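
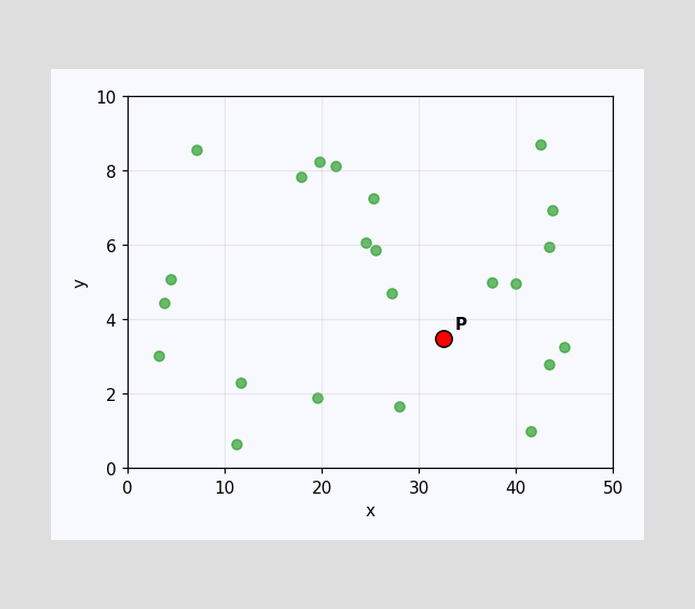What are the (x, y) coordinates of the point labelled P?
Following the gridlines from P to each axis, P sits at (32.5, 3.5).

(32.5, 3.5)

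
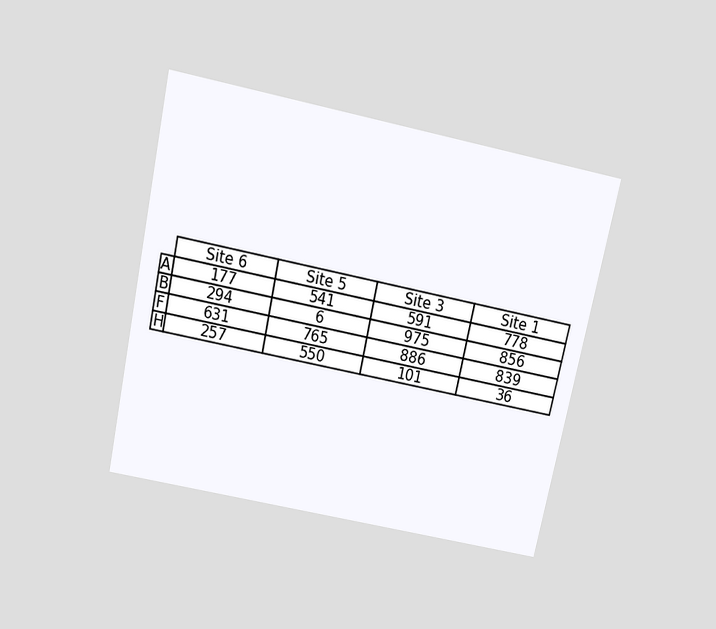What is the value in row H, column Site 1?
The chart is tilted about 12° clockwise and viewed slightly from above. The (H, Site 1) cell reads 36.

36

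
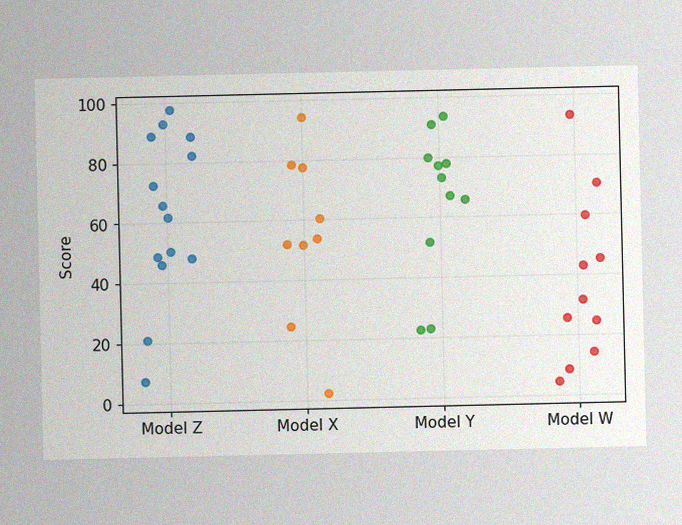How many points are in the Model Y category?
11

The image has some photo noise and uneven lighting. Counting the markers in the Model Y column gives 11.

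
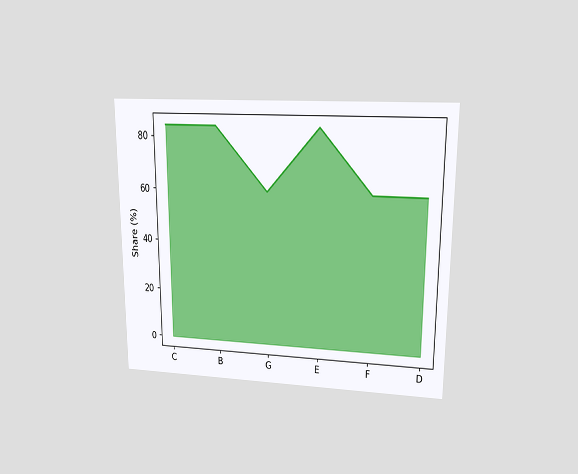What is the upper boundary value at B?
84%

The chart is viewed at a slight angle. At B the upper boundary is at 84%.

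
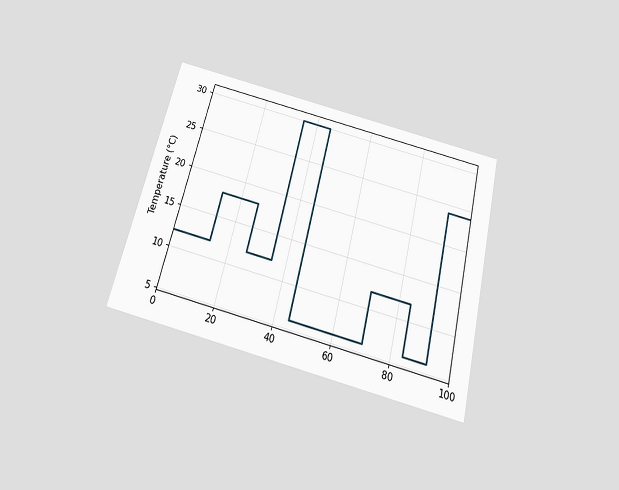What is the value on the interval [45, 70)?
6°C

The chart is tilted about 14° clockwise and viewed slightly from below. On [45, 70) the step sits at 6°C.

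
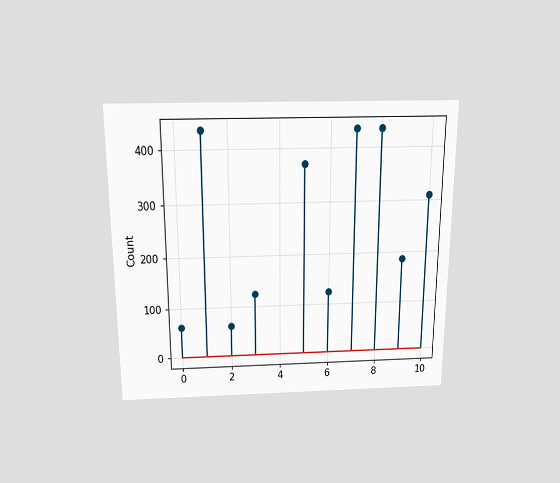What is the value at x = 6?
The chart is viewed slightly from above. The stem at x=6 reaches 124.

124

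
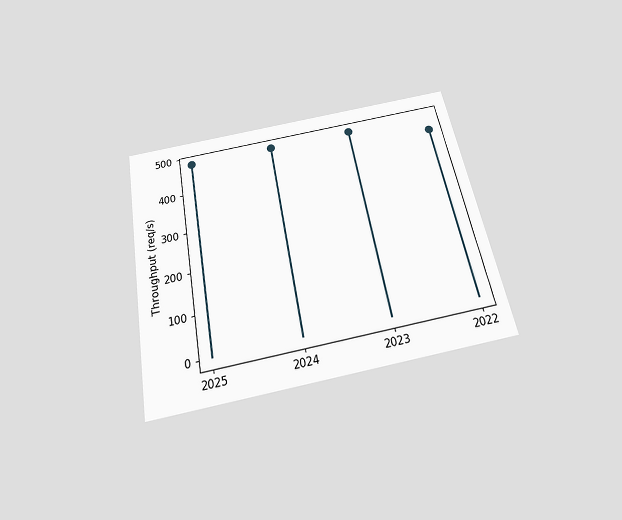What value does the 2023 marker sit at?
The chart is tilted about 11° counter-clockwise and viewed slightly from below. The 2023 marker sits at 480req/s.

480req/s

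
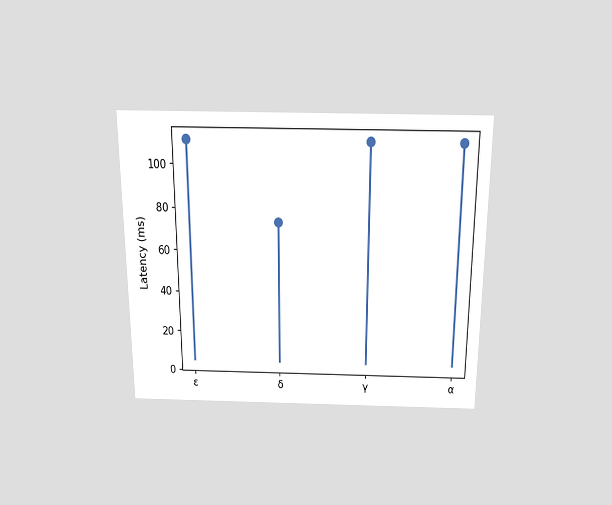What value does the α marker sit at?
The chart is viewed slightly from above. The α marker sits at 111ms.

111ms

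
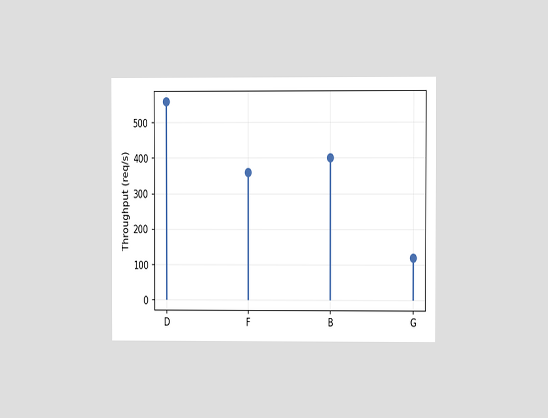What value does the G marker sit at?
The chart is viewed at a slight angle. The G marker sits at 120req/s.

120req/s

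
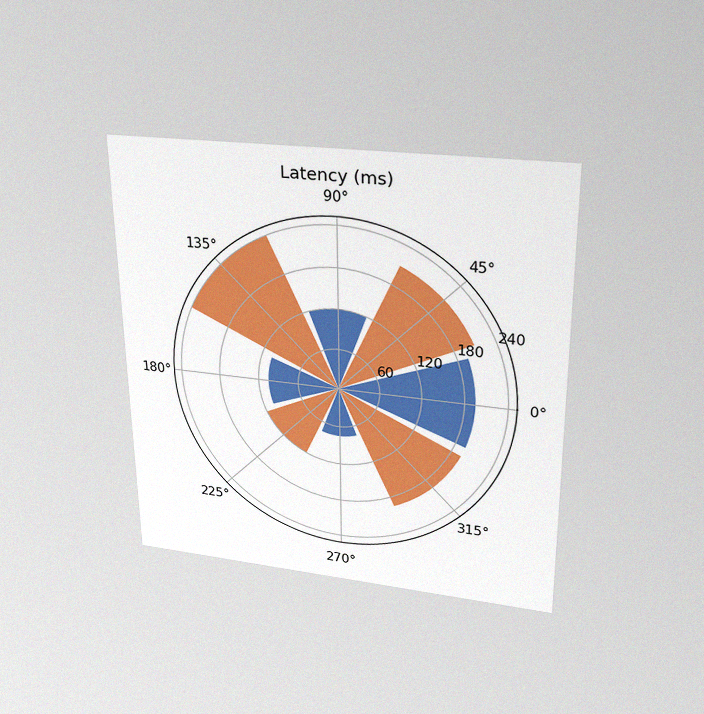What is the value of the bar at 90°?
The chart is viewed slightly from above, with some photo noise. The bar at 90° reaches 120ms on the radial axis.

120ms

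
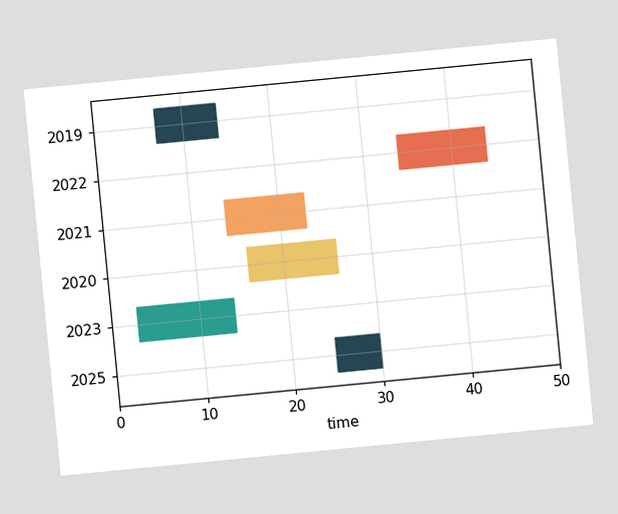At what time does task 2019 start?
The chart is tilted about 5° counter-clockwise. The 2019 bar begins at t=7.

7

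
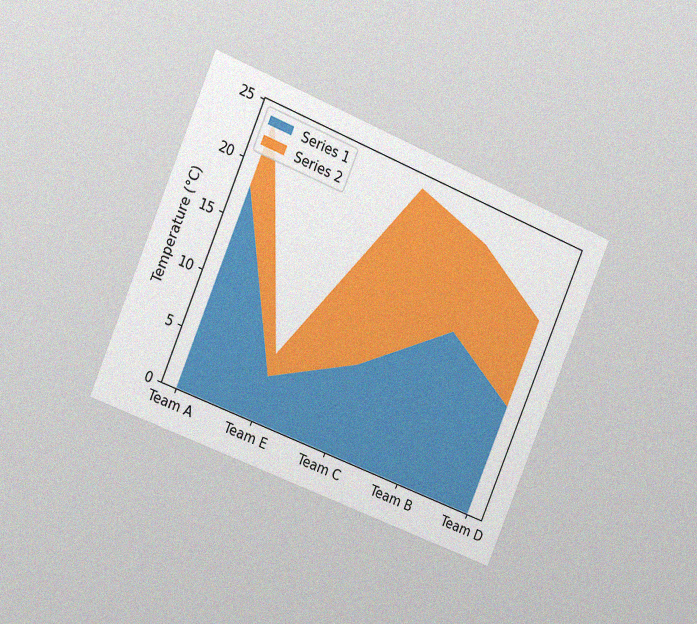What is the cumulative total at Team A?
24°C

The chart is tilted about 23° clockwise and viewed slightly from the left, with some photo noise. The stacked total at Team A reaches 24°C.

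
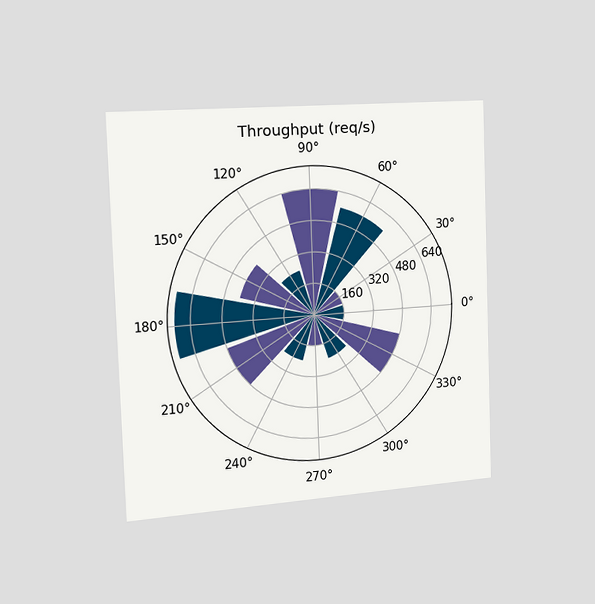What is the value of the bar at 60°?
The chart is tilted about 2° counter-clockwise and viewed slightly from the left. The bar at 60° reaches 560req/s on the radial axis.

560req/s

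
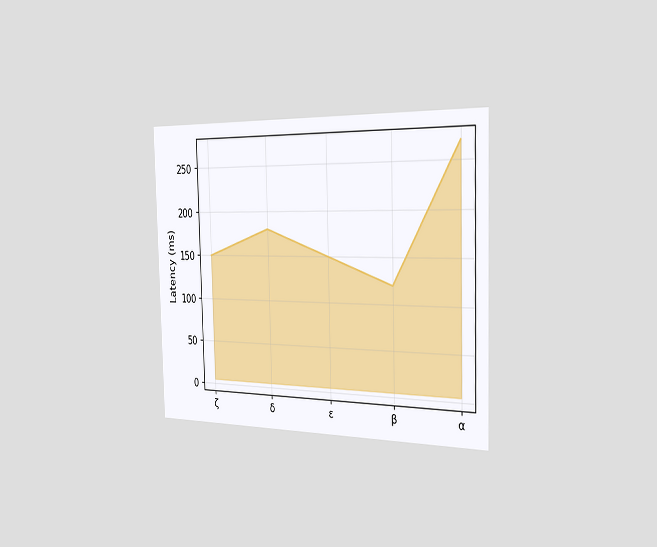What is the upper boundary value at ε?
150ms

The chart is viewed slightly from the right. At ε the upper boundary is at 150ms.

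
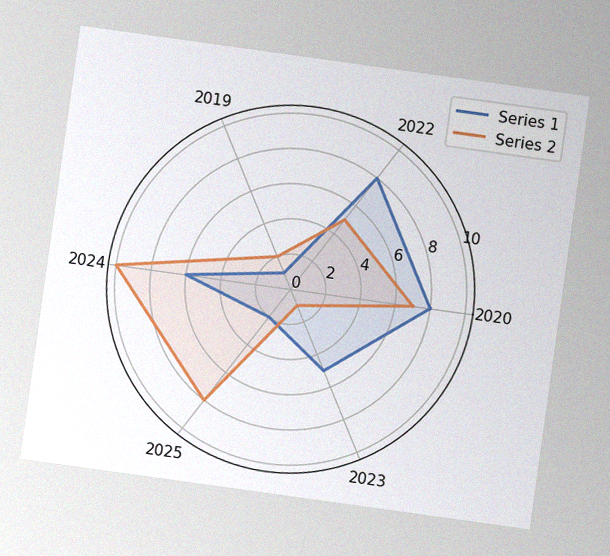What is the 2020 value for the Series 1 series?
8

The chart is tilted about 8° clockwise, with some photo noise. On the 2020 axis, Series 1 reaches 8.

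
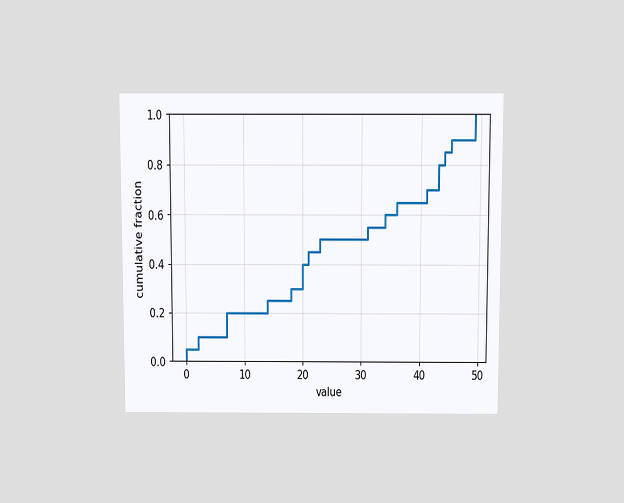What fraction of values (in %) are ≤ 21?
45%

The chart is viewed slightly from above. At x=21 the ECDF step is at 45%.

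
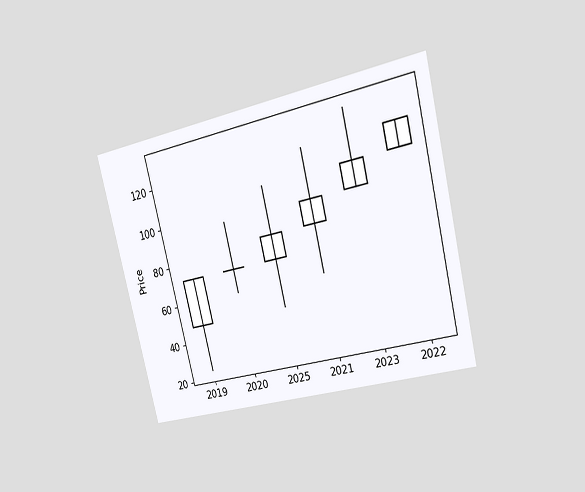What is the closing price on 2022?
The chart is tilted about 13° counter-clockwise and viewed at a slight angle. The 2022 candle closes at 120.

120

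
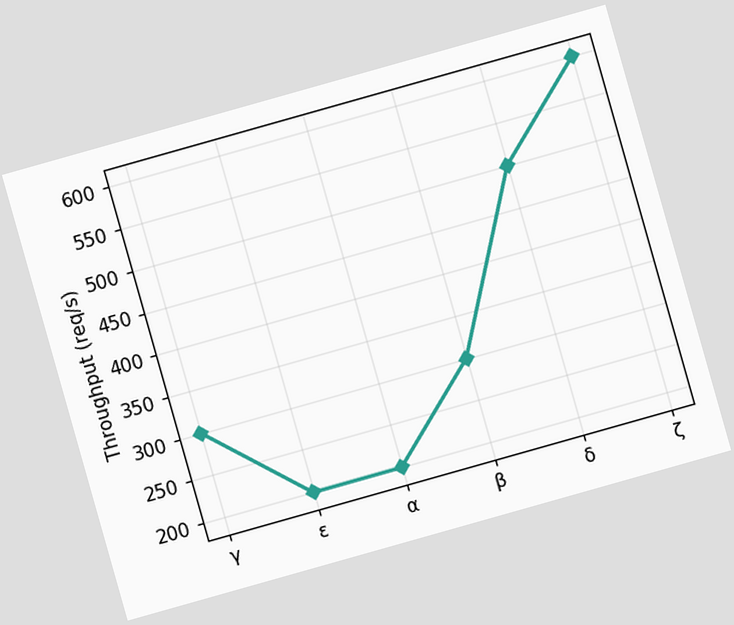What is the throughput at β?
The chart is tilted about 16° counter-clockwise. At β, the line is at 300req/s.

300req/s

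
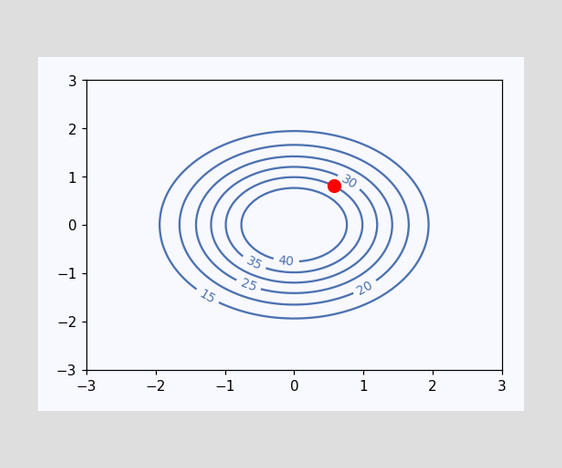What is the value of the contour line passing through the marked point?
35

The marked point sits on the contour labelled 35.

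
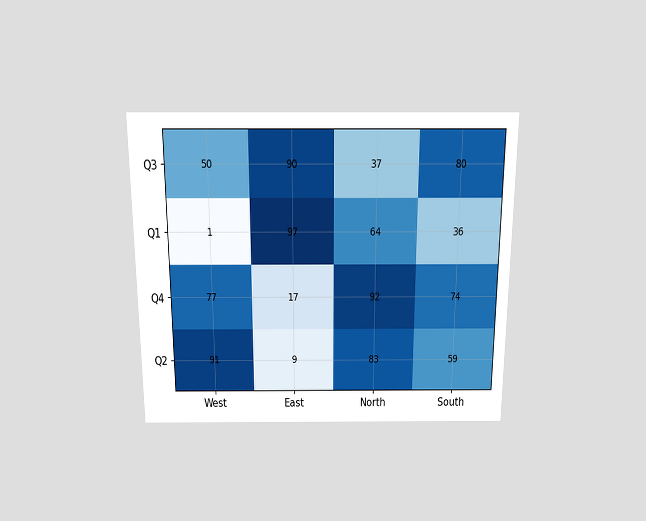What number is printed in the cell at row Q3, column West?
The chart is viewed slightly from above. The (Q3, West) cell reads 50.

50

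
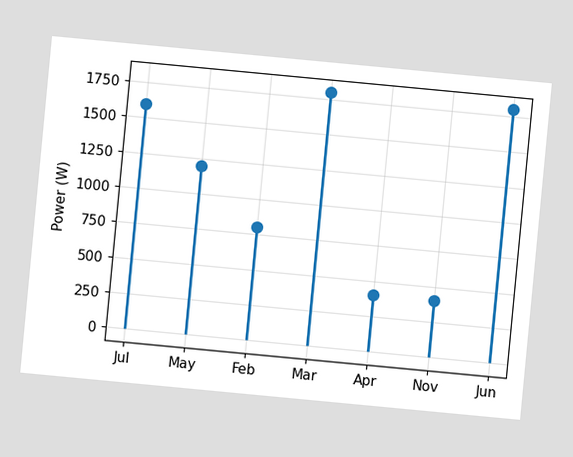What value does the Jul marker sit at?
1600W

The chart is tilted about 5° clockwise. The Jul marker sits at 1600W.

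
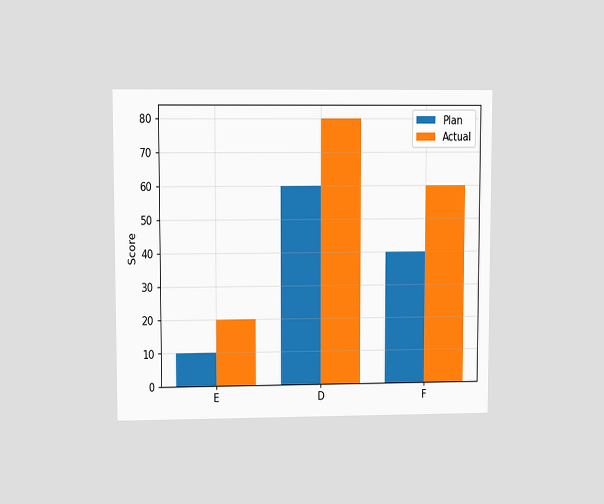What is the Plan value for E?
10

The chart is viewed at a slight angle. The Plan bar at E reaches 10 on the y-axis.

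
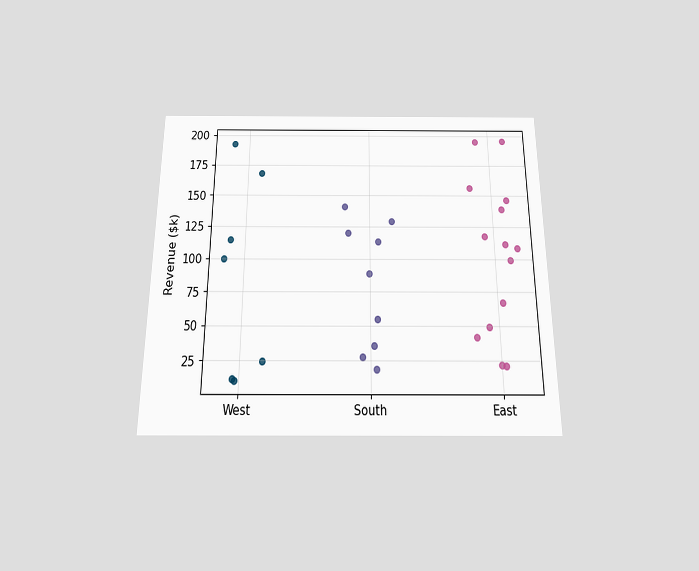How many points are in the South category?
The chart is viewed slightly from below. Counting the markers in the South column gives 9.

9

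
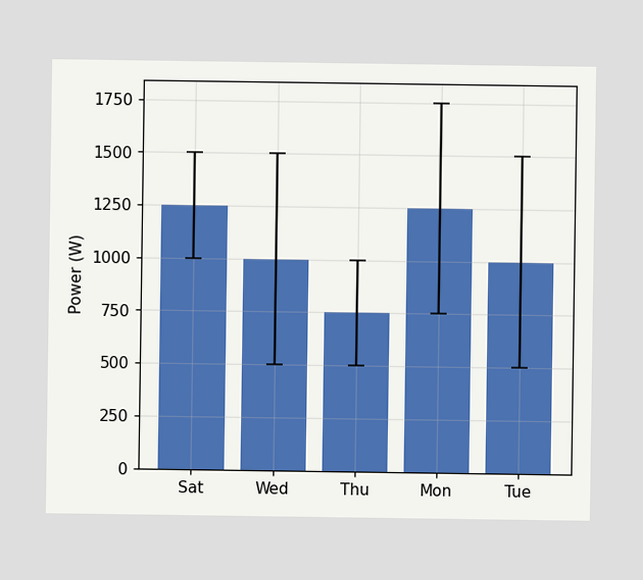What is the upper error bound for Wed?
1500W

The Wed bar's upper whisker reaches 1500W.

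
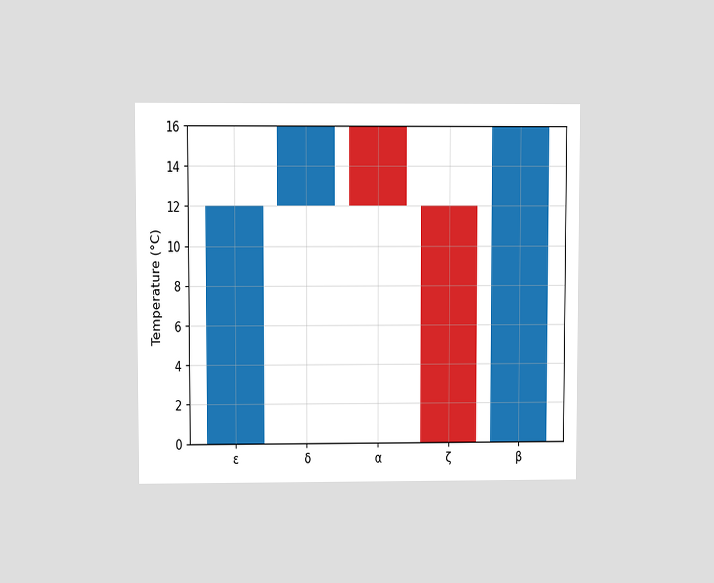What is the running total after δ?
The chart is viewed at a slight angle. After δ the running total reaches 16°C.

16°C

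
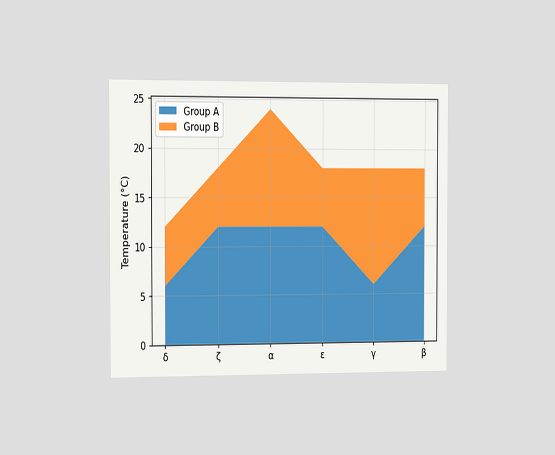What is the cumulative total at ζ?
18°C

The chart is viewed slightly from the left. The stacked total at ζ reaches 18°C.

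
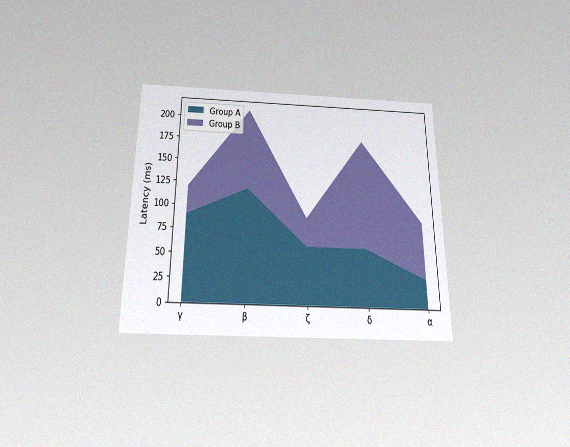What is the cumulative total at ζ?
90ms

The chart is viewed slightly from below, with some photo noise. The stacked total at ζ reaches 90ms.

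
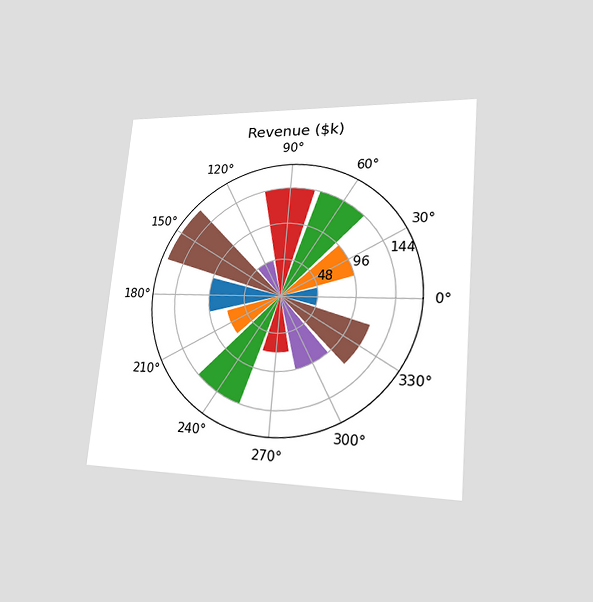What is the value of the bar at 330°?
The chart is tilted about 5° clockwise and viewed at a slight angle. The bar at 330° reaches $120k on the radial axis.

$120k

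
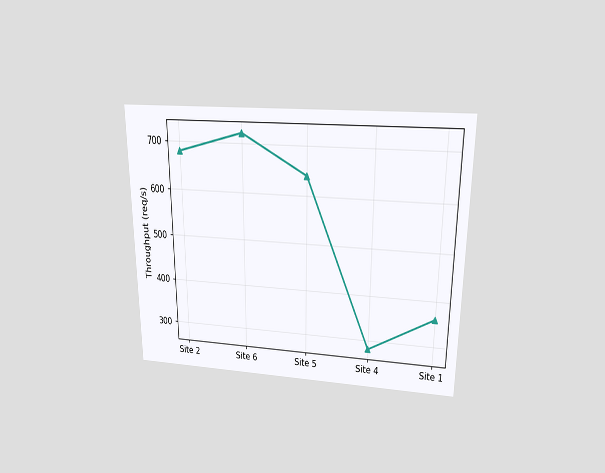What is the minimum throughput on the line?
The chart is viewed slightly from above. The lowest point is at Site 4, and reading across to the y-axis gives 280req/s.

280req/s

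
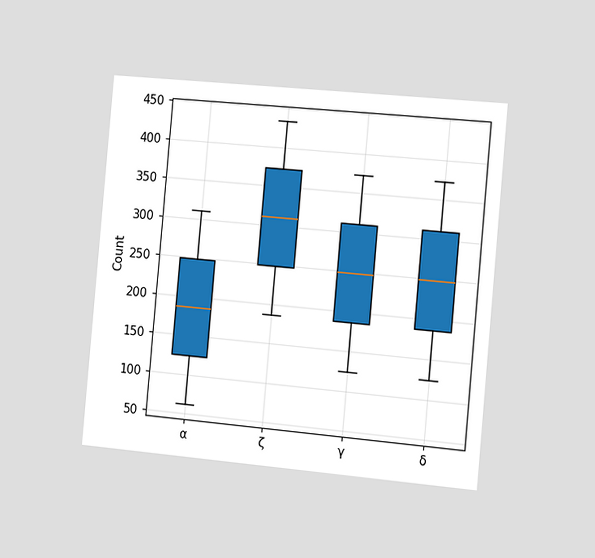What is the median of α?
186

The chart is tilted about 5° clockwise and viewed slightly from the right. The median line in the α box sits at 186.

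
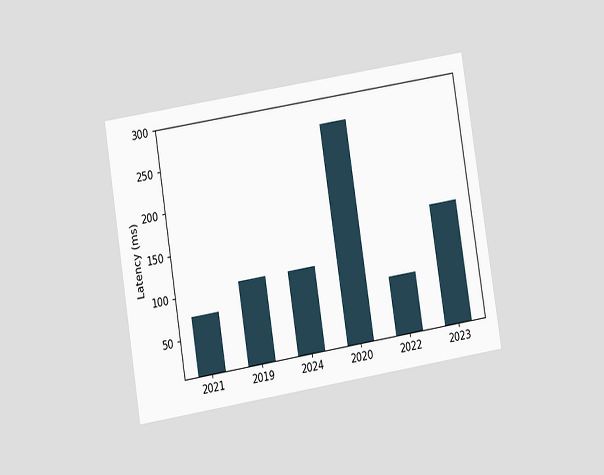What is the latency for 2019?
105ms

The chart is tilted about 9° counter-clockwise and viewed at a slight angle. Reading along the chart's y-axis, the 2019 bar reaches 105ms.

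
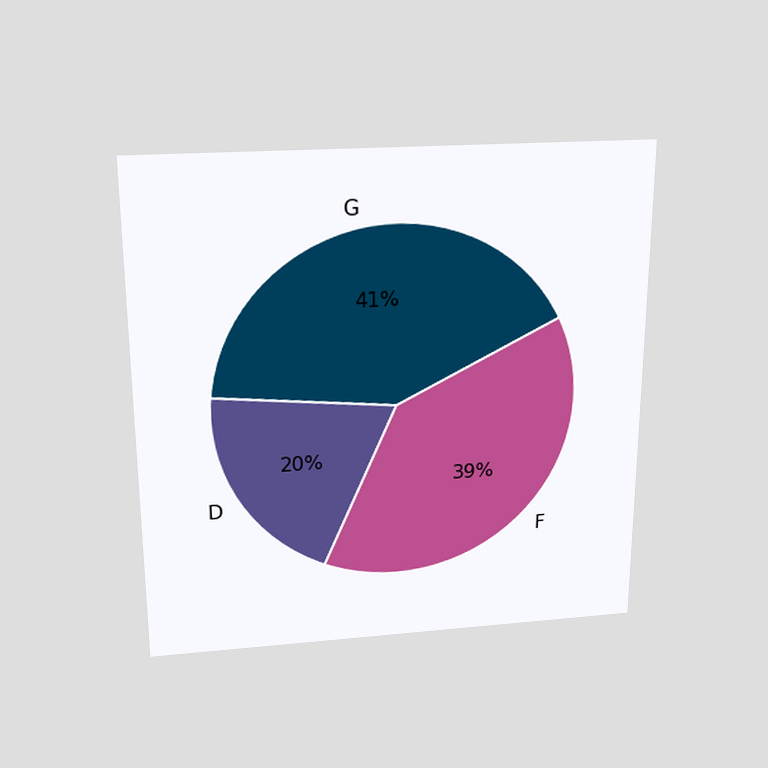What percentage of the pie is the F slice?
39%

The chart is viewed slightly from above. The F slice takes up 39% of the pie.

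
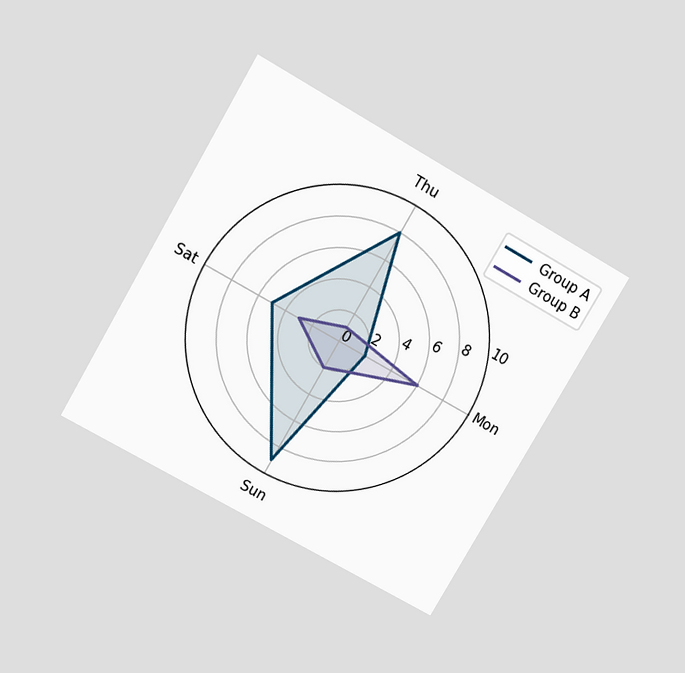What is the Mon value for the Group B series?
The chart is tilted about 30° clockwise and viewed slightly from above. On the Mon axis, Group B reaches 6.

6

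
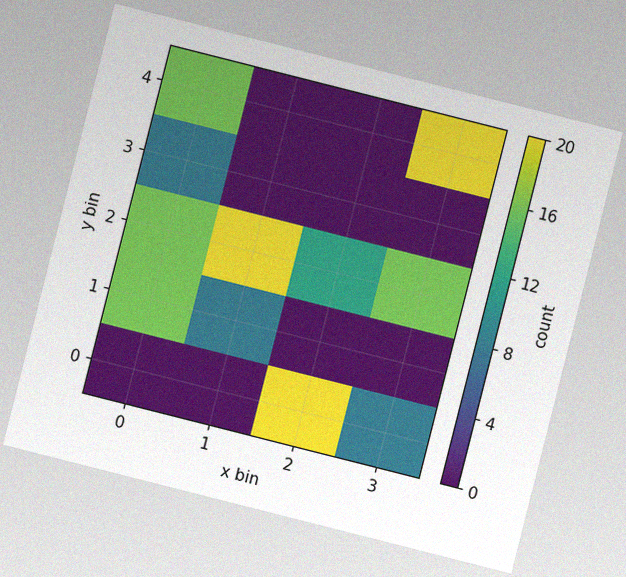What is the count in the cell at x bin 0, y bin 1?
16

The chart is tilted about 14° clockwise, with some photo noise. Matching the cell (0, 1) against the colorbar gives 16.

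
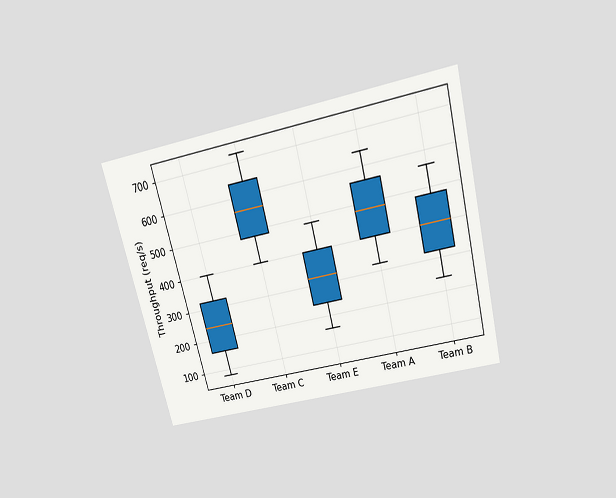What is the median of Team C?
560req/s

The chart is tilted about 14° counter-clockwise and viewed slightly from above. The median line in the Team C box sits at 560req/s.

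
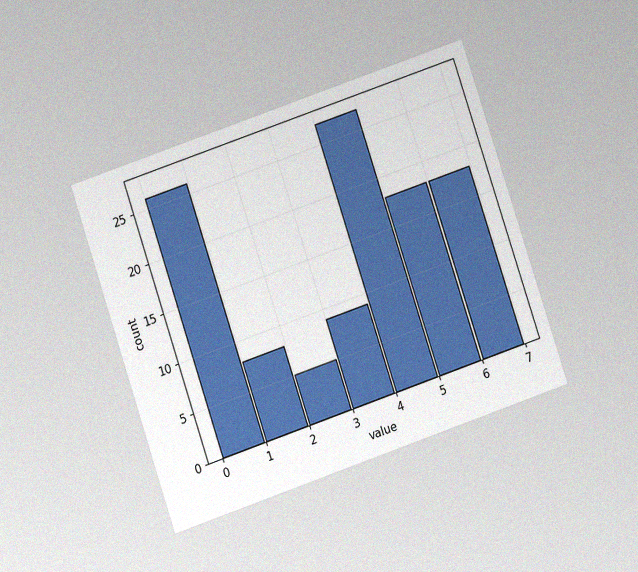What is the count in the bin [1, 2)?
The chart is tilted about 19° counter-clockwise and viewed at a slight angle, with some photo noise. The [1, 2) bin has height 8.

8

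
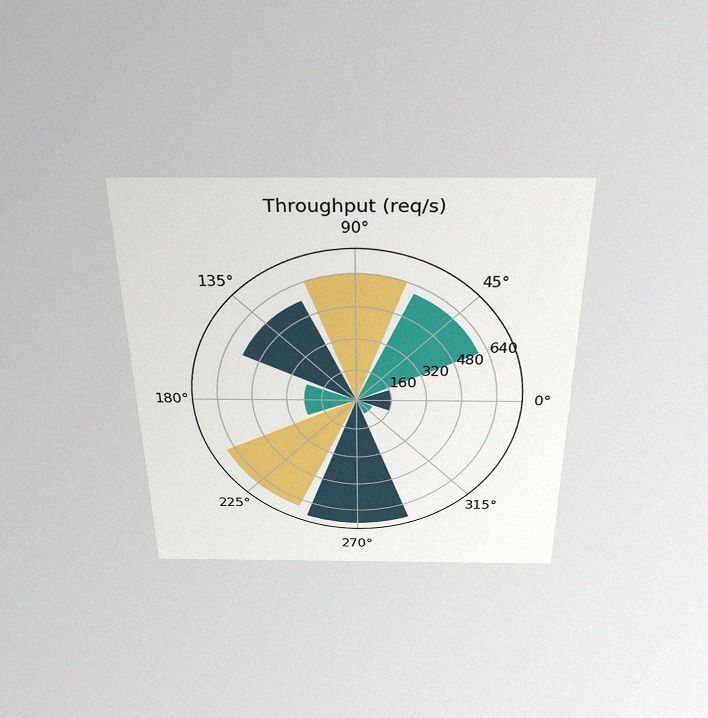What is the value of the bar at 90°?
640req/s

The chart is viewed slightly from above, with some photo noise. The bar at 90° reaches 640req/s on the radial axis.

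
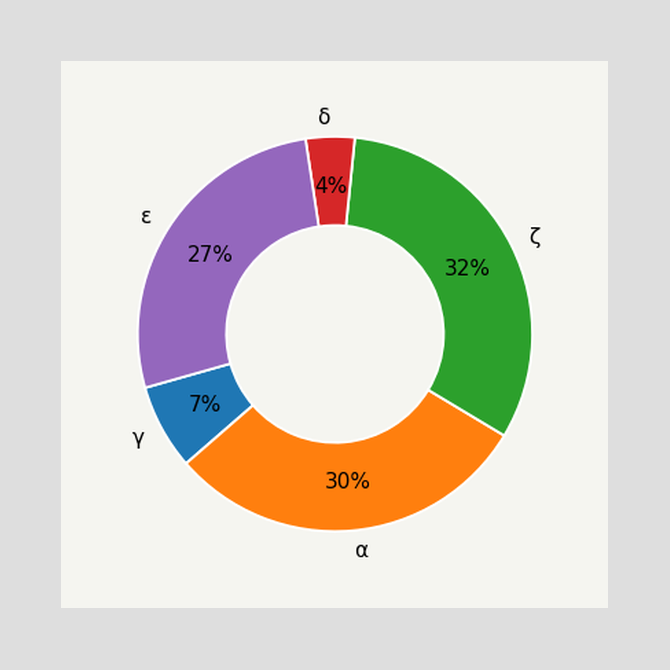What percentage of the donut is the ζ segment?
The ζ segment takes up 32% of the ring.

32%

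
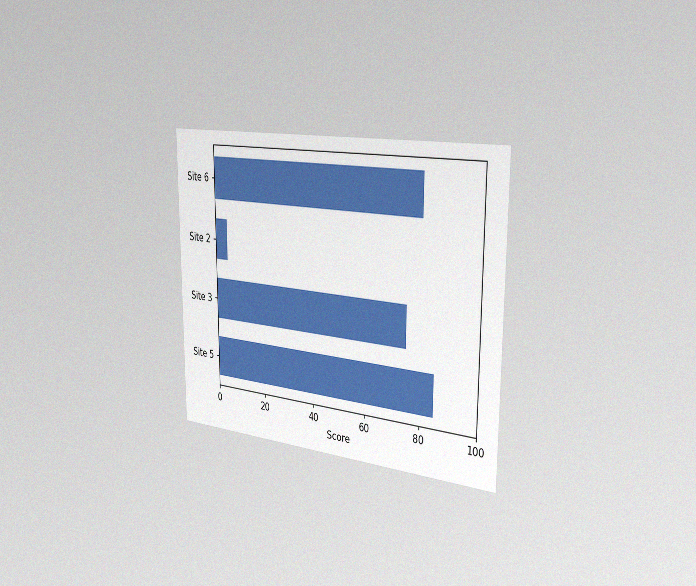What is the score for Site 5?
85

The chart is viewed slightly from the right, with some photo noise. Reading along the chart's x-axis, the Site 5 bar reaches 85.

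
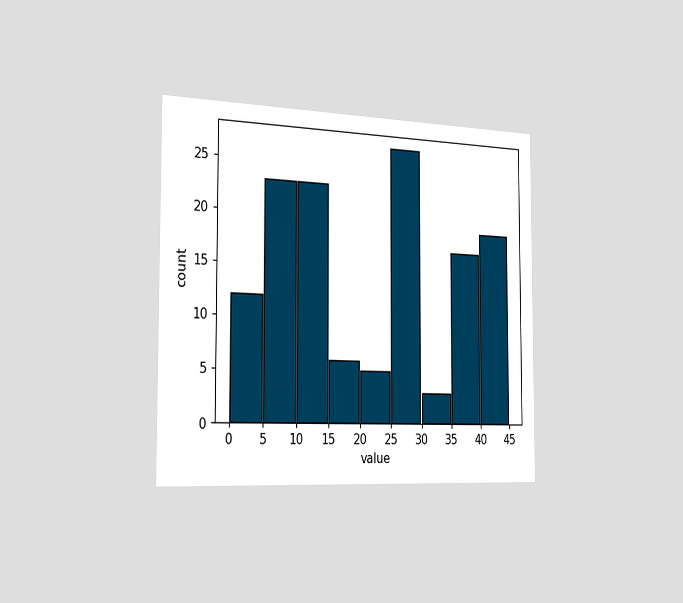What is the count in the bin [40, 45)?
19

The chart is viewed slightly from the left. The [40, 45) bin has height 19.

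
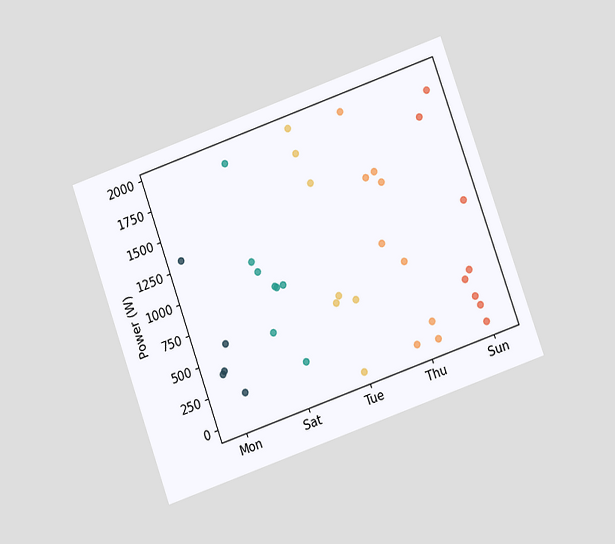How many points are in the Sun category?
8

The chart is tilted about 19° counter-clockwise and viewed at a slight angle. Counting the markers in the Sun column gives 8.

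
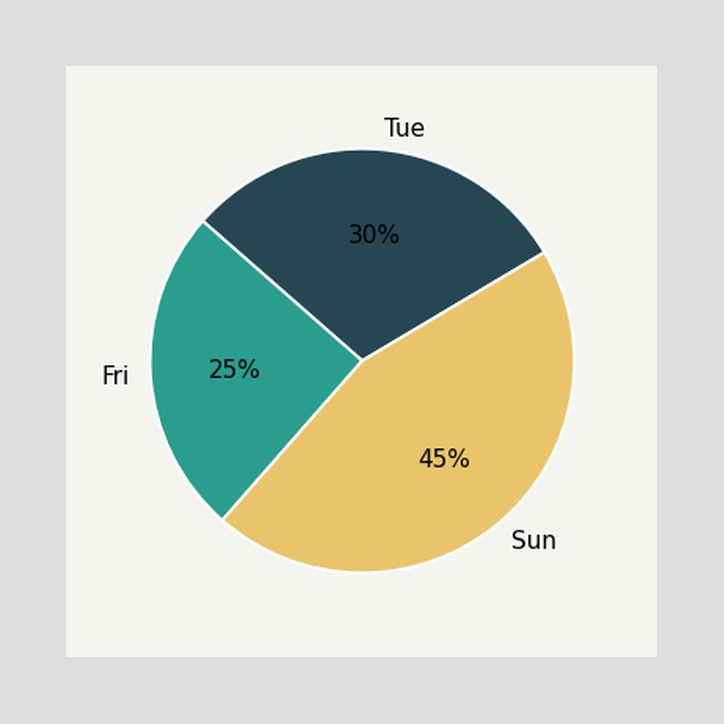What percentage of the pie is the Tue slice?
30%

The Tue slice takes up 30% of the pie.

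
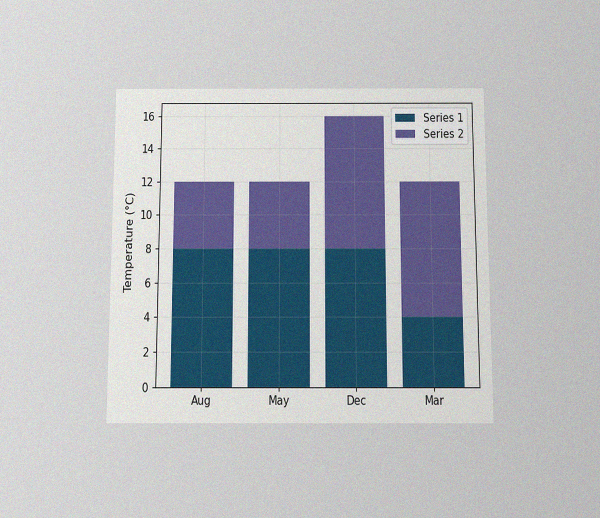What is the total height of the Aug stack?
The chart is viewed slightly from below, with some photo noise. The Aug stack's top reaches 12°C on the y-axis.

12°C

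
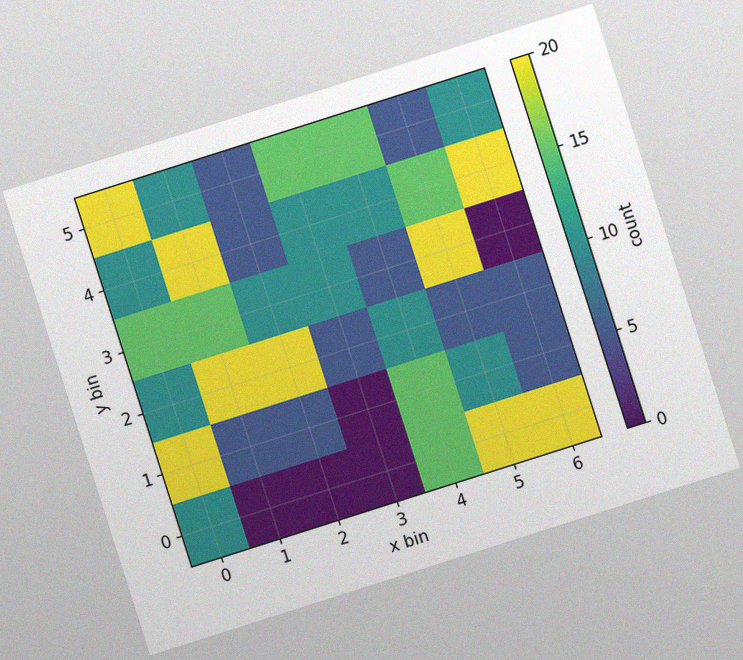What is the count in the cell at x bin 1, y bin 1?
The chart is tilted about 18° counter-clockwise, with some photo noise. Matching the cell (1, 1) against the colorbar gives 5.

5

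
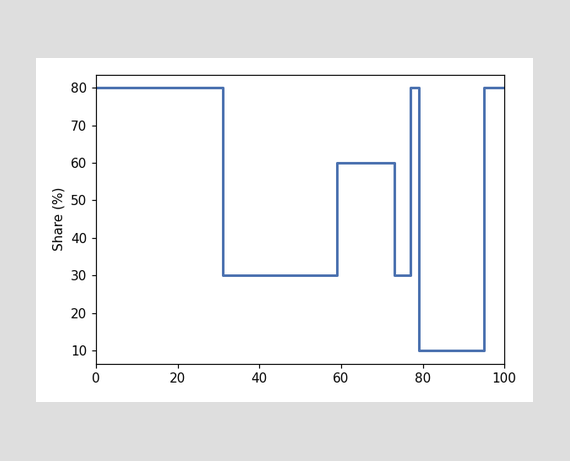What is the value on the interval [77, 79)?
On [77, 79) the step sits at 80%.

80%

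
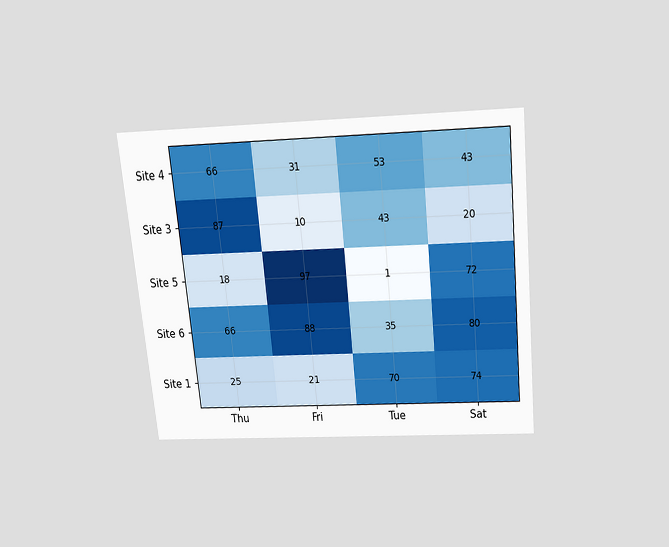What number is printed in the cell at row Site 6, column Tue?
35

The chart is tilted about 6° counter-clockwise and viewed slightly from above. The (Site 6, Tue) cell reads 35.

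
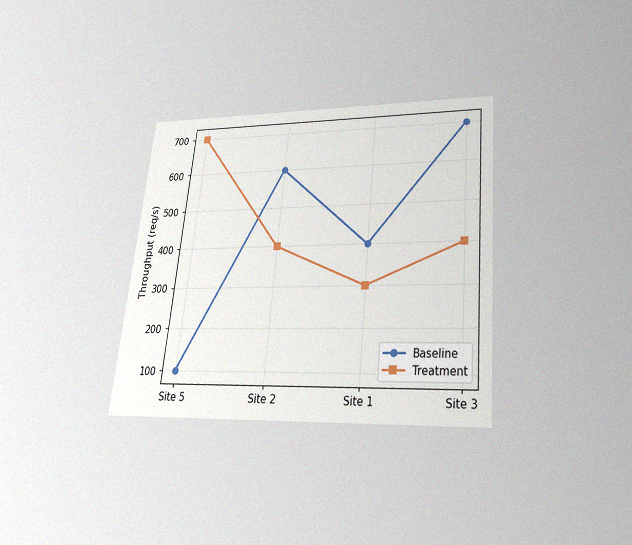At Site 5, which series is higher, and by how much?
The chart is tilted about 6° clockwise and viewed slightly from below, with some photo noise. At Site 5, Treatment sits above the other line by 600req/s.

Treatment, by 600req/s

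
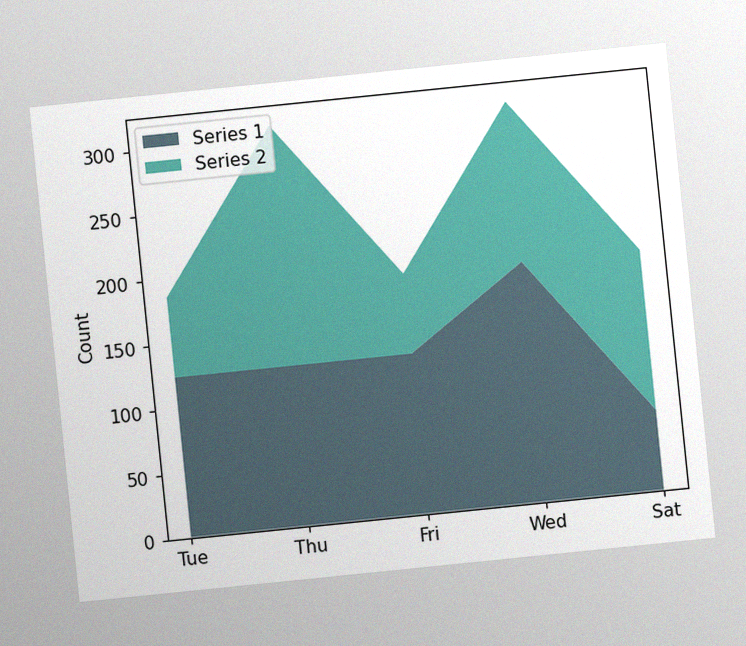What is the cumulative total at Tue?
The chart is tilted about 6° counter-clockwise, with some photo noise. The stacked total at Tue reaches 186.

186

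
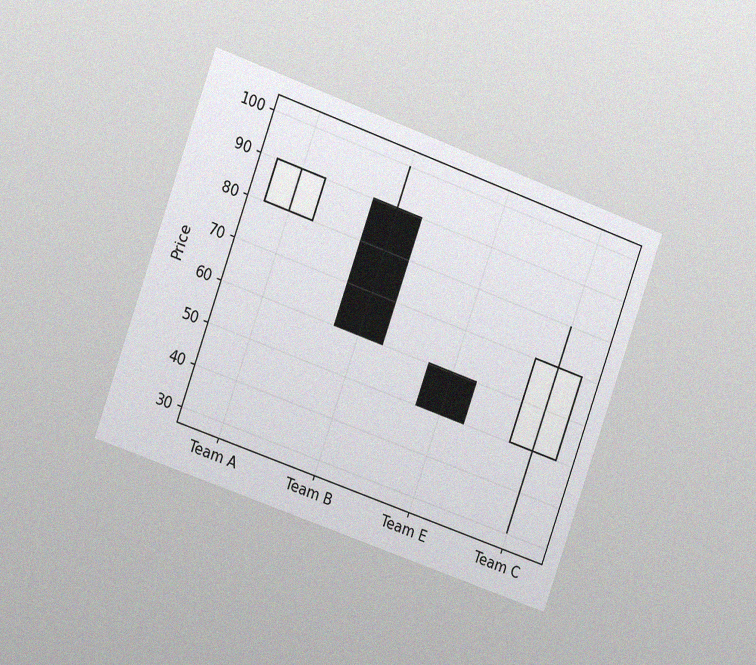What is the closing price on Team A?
The chart is tilted about 20° clockwise and viewed slightly from the left, with some photo noise. The Team A candle closes at 90.

90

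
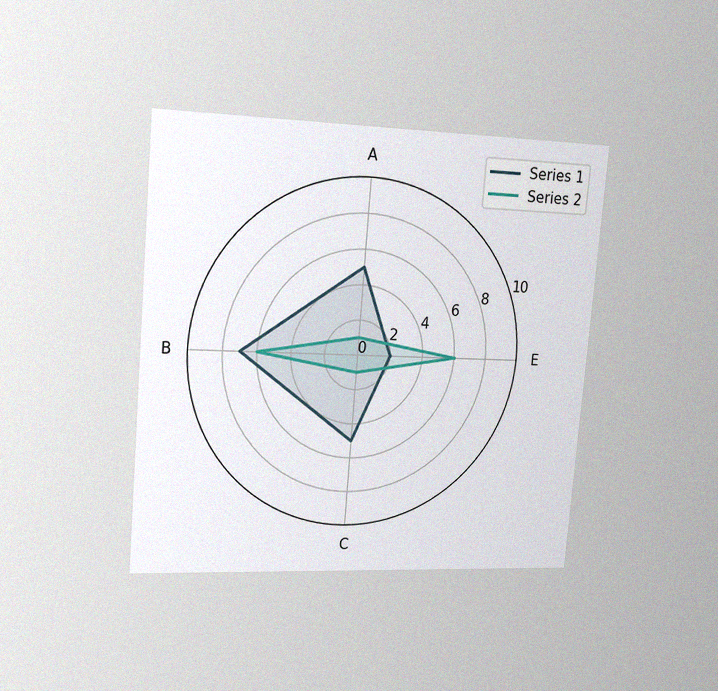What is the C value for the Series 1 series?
5

The chart is tilted about 5° clockwise and viewed slightly from the left, with some photo noise. On the C axis, Series 1 reaches 5.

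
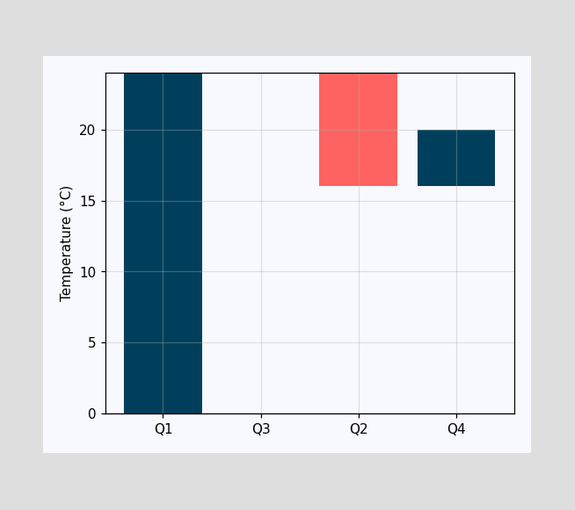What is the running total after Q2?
16°C

After Q2 the running total reaches 16°C.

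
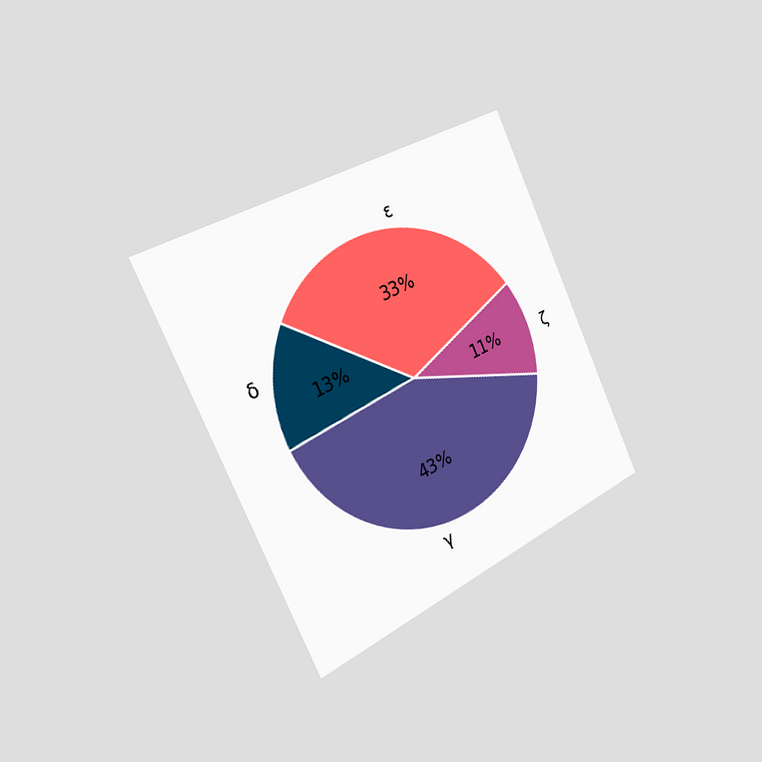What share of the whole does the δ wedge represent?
13%

The chart is tilted about 26° counter-clockwise and viewed slightly from the left. The δ slice takes up 13% of the pie.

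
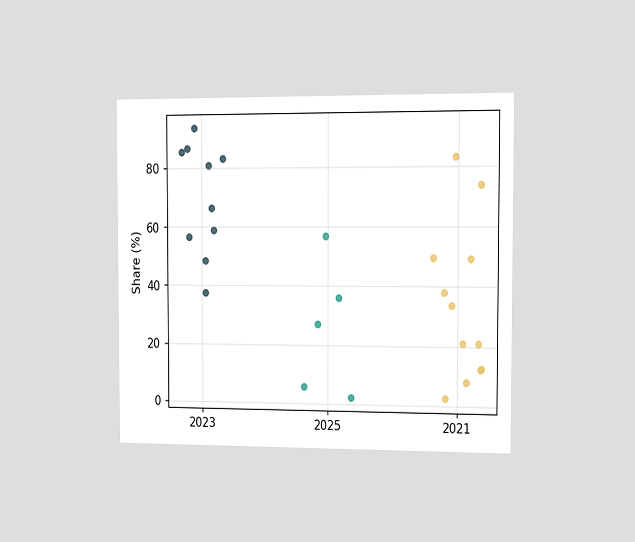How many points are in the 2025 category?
The chart is viewed slightly from the right. Counting the markers in the 2025 column gives 5.

5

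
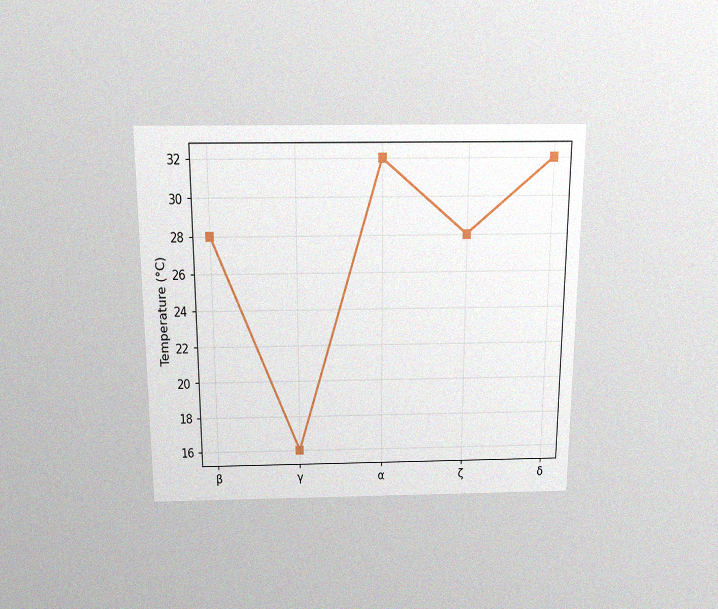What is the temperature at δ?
32°C

The chart is viewed slightly from above, with some photo noise. At δ, the line is at 32°C.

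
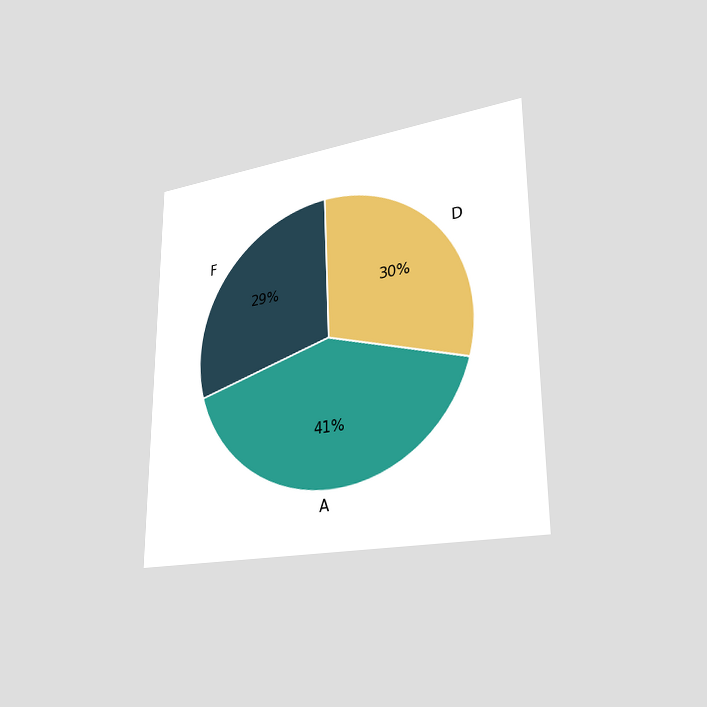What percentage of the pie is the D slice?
The chart is viewed slightly from the right. The D slice takes up 30% of the pie.

30%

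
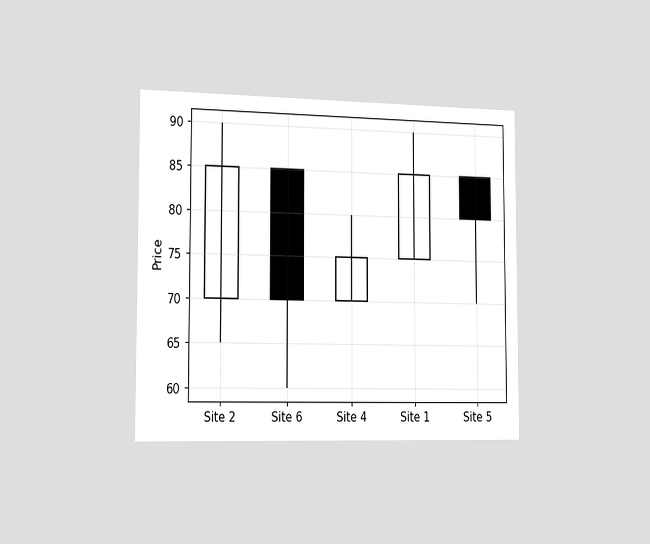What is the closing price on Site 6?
The chart is viewed slightly from the left. The Site 6 candle closes at 70.

70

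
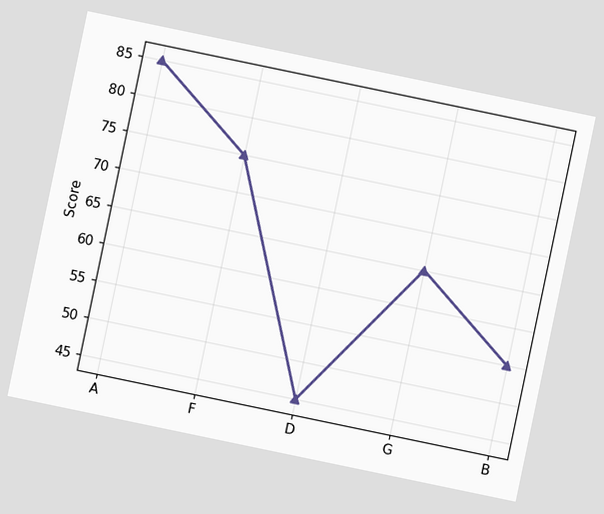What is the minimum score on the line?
45

The chart is tilted about 12° clockwise. The lowest point is at D, and reading across to the y-axis gives 45.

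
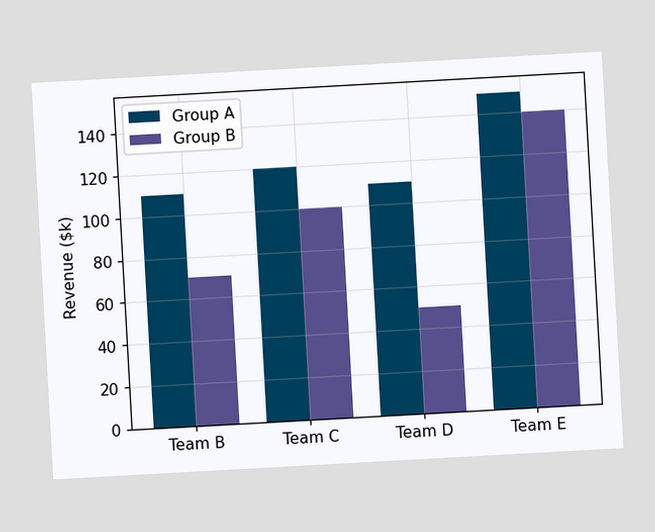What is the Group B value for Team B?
The chart is tilted about 3° counter-clockwise. The Group B bar at Team B reaches $70k on the y-axis.

$70k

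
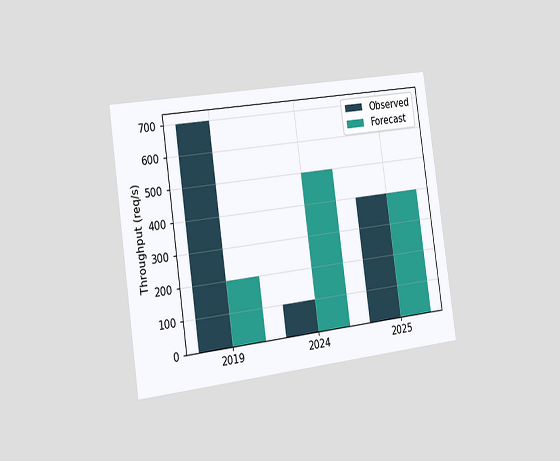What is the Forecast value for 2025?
400req/s

The chart is tilted about 8° counter-clockwise and viewed slightly from the left. The Forecast bar at 2025 reaches 400req/s on the y-axis.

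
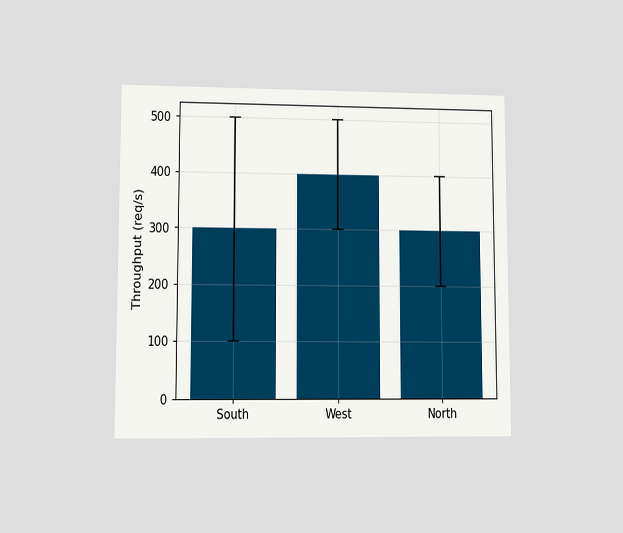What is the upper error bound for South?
The chart is viewed at a slight angle. The South bar's upper whisker reaches 500req/s.

500req/s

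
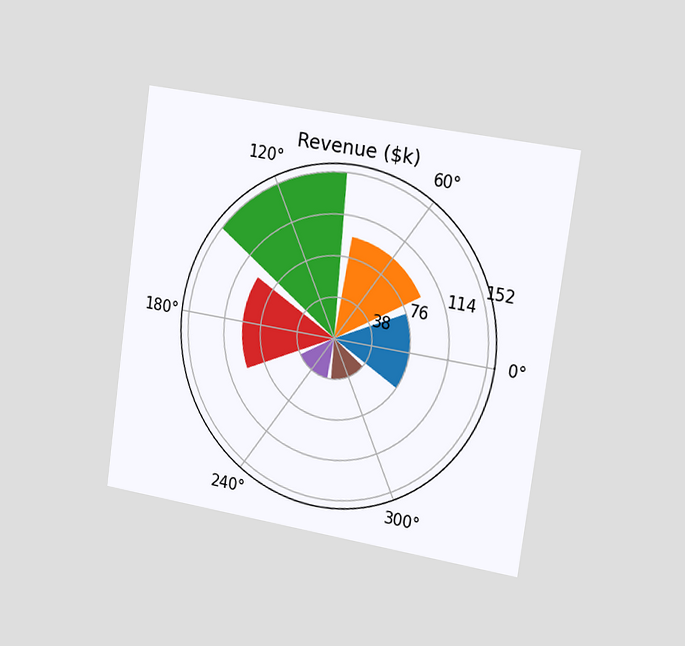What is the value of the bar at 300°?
$38k

The chart is tilted about 8° clockwise and viewed slightly from the right. The bar at 300° reaches $38k on the radial axis.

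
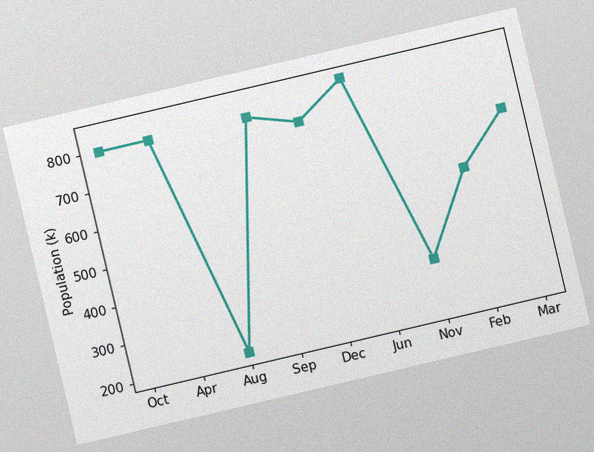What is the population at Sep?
798k

The chart is tilted about 13° counter-clockwise, with some photo noise. At Sep, the line is at 798k.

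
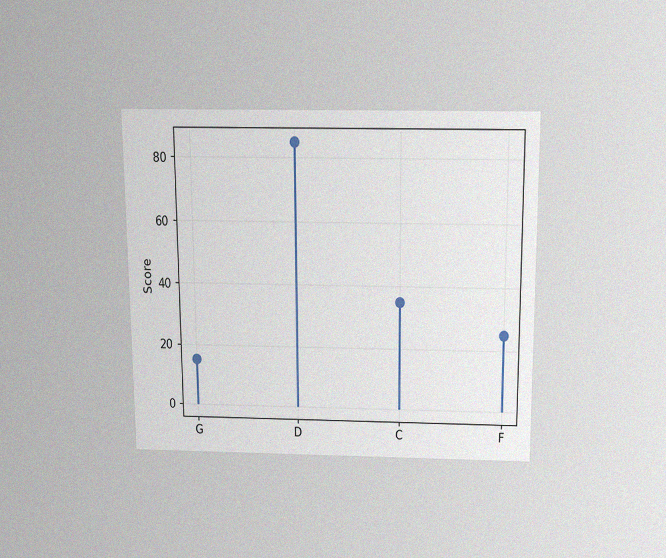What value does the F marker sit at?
The chart is viewed slightly from above, with some photo noise. The F marker sits at 25.

25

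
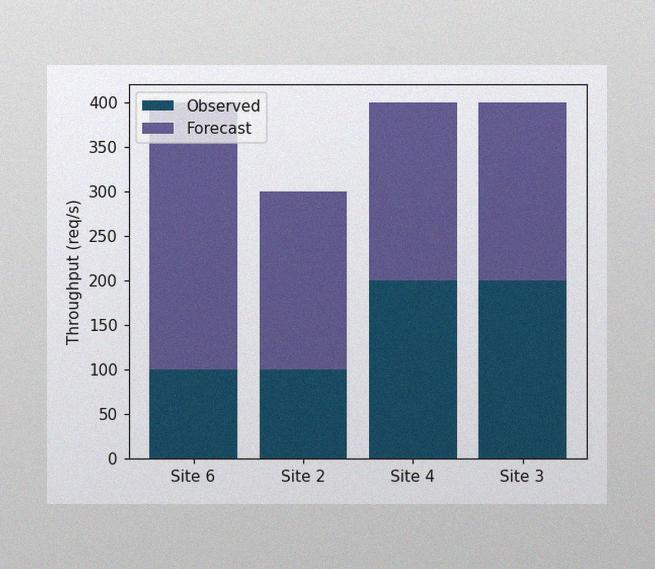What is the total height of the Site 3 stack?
The image has some photo noise and uneven lighting. The Site 3 stack's top reaches 400req/s on the y-axis.

400req/s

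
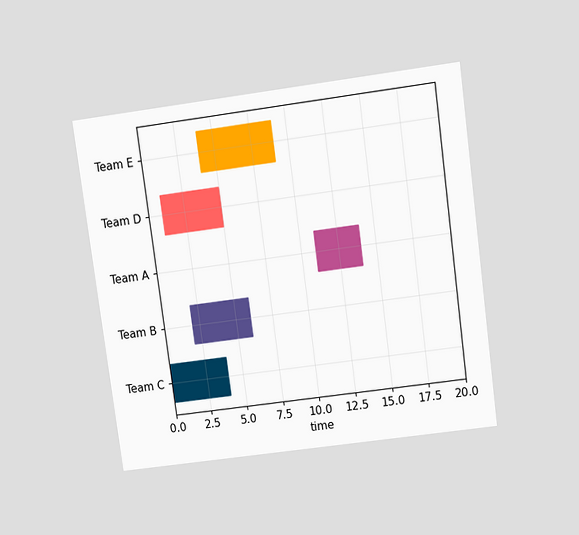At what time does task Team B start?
The chart is tilted about 8° counter-clockwise and viewed slightly from above. The Team B bar begins at t=2.

2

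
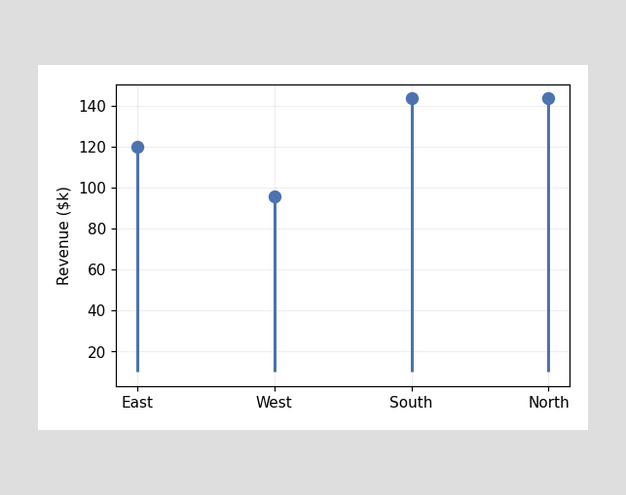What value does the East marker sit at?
$120k

The East marker sits at $120k.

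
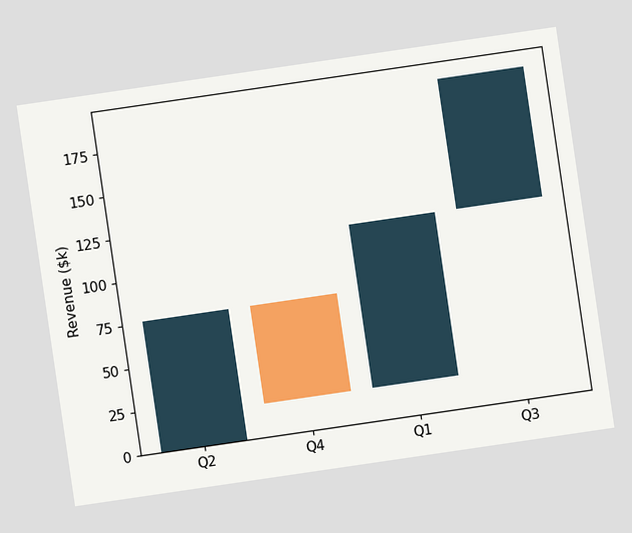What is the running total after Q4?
$19k

The chart is tilted about 8° counter-clockwise. After Q4 the running total reaches $19k.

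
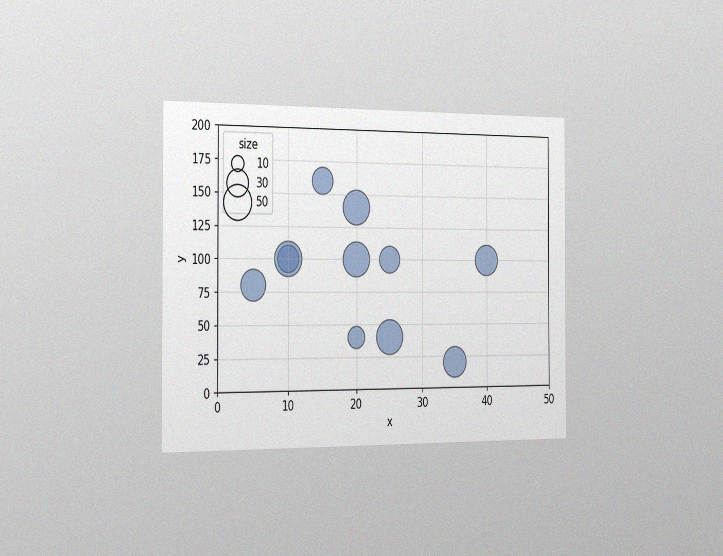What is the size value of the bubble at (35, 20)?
40

The chart is viewed slightly from the left, with some photo noise. Matching the bubble at (35, 20) against the size legend gives 40.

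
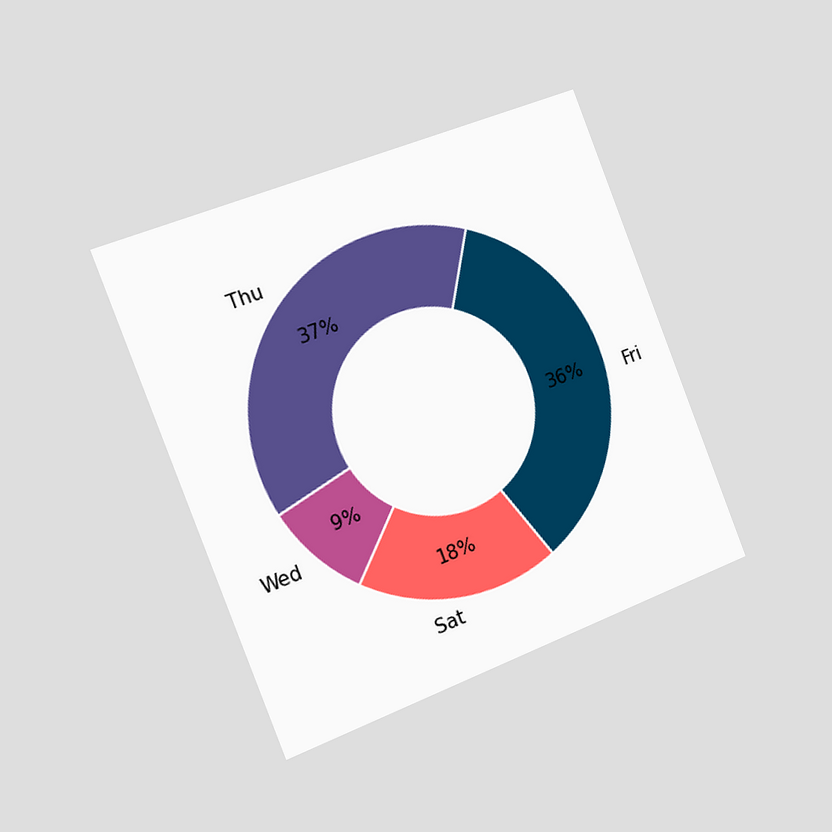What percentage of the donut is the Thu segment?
37%

The chart is tilted about 21° counter-clockwise and viewed slightly from the left. The Thu segment takes up 37% of the ring.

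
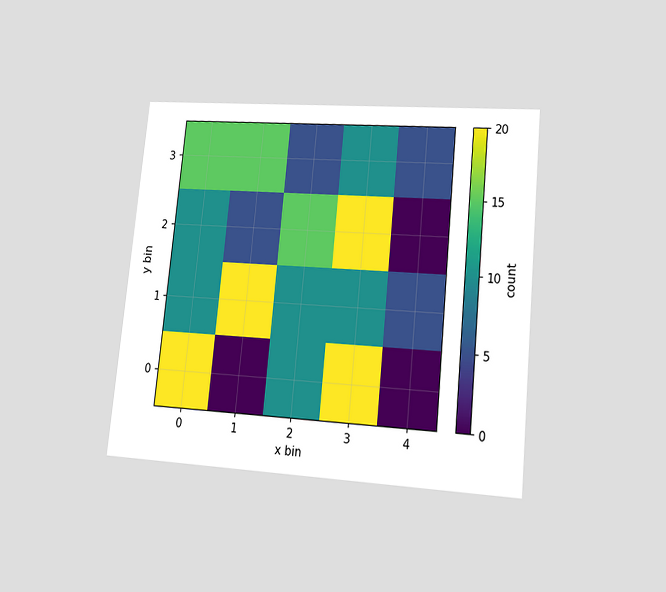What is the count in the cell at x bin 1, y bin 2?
5

The chart is tilted about 6° clockwise and viewed at a slight angle. Matching the cell (1, 2) against the colorbar gives 5.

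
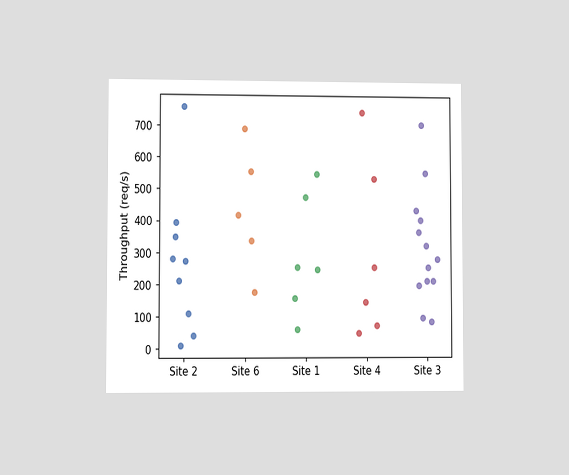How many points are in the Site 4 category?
6

The chart is viewed at a slight angle. Counting the markers in the Site 4 column gives 6.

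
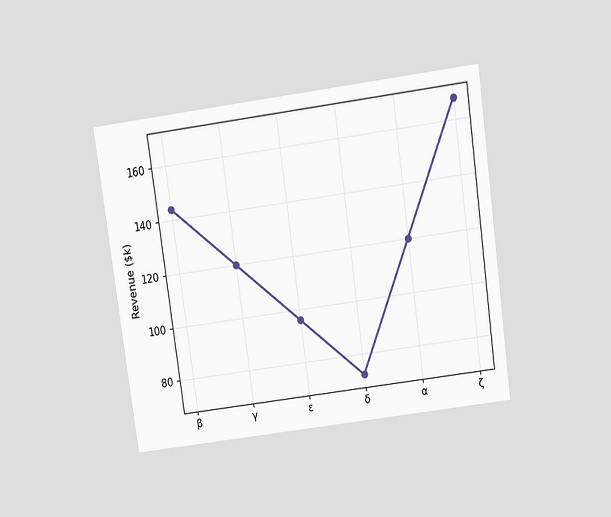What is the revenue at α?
The chart is tilted about 8° counter-clockwise and viewed slightly from above. At α, the line is at $120k.

$120k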